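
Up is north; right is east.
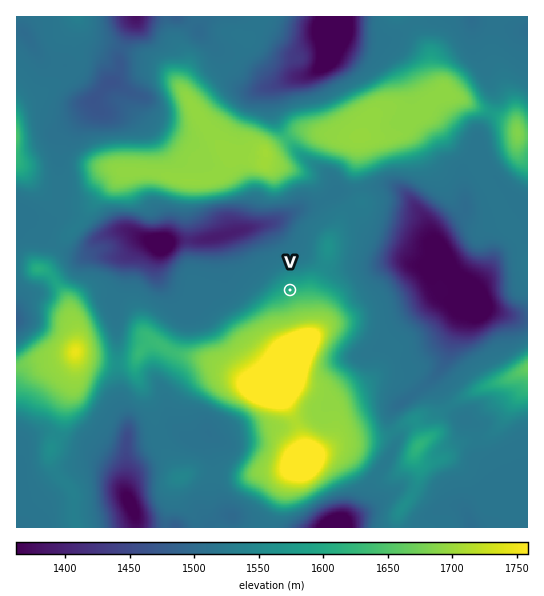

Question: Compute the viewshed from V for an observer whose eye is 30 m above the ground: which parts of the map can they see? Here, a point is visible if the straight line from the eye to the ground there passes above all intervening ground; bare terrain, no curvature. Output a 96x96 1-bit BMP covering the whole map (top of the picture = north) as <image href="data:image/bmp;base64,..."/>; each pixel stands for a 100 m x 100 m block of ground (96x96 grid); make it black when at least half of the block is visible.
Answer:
<image width="96" height="96" href="data:image/bmp;base64,Qk2+BAAAAAAAAD4AAAAoAAAAYAAAAGAAAAABAAEAAAAAAIAEAAATCwAAEwsAAAIAAAAAAAAA////AAAAAAAAAAAAAAAAAAAAAAAAAAAAAAAAAAAAAAAAAAAAAAAAAAAAAAAAAAAAAAAAAAAAAAAAAAAAAAAAAAAAAAAAAAAAAAAAAAAAAAAAAAAAAAAAAAAAAAAAAAAAAAAAAAAAAAAAAAAAAAAAAAAAAAAAAAAAAAAAAAAAAAAAAAAAAAAAAAAAAAAAAAAAAAAAAAAAAAAAAAAAAAAAAAAAAAAAAAAAAAAAAAAAAAAAAAAAAAAAAAAAAAAAAAAAAAAAAAAAAAAAAAAAAAAAAAAAAAAAAAAAAAAAAAAAAAAAAAAAAAAAAAAAAAAAAAAAAAAAAAAAAAAAAAAAAAAAAAAAAAAAAAAAAAAAAAAAAAAAAAAAAAAAAAAAAAAAGAAAAAAAAAAAAAAAHAAAAAAAAAAAAAAAHAAAAAAAAAAAAAAADAAAAAAAAAAAAAAADgAAAAgAAAAAAAAADgAAAAgAAAAAAAAADwAAAAAAAAAAAAAADwAAAAAAAAAAAAAAHwAAAAAAAAAAAAAAH4AAAAAAAAAAAAAAHwAP+AAAAAAAAAAAHwAf+AH4AAAAAAAAHwB/8AH+AAAAAAAAHwD/8AD/AAAAAAAADwH/+HB/gAAAAAAAHwH//PwfgAAAAAAAH4H////wAAAAAAAAP+H/////AAAAAAAAP///////gAAAAAAAP///////gAAAAAAAP///////gAAAAAcAf///////AAAAAA8A///D////AAAAAA8B//+D////AAAAAB8P//8B////AAAAAB8P//wB/////gAAAD8P/+AA/////8AAAf8P/+AA/////8AAD/8f/+AAAA//9+AAH/8//+AAAAP/8+AAP/////AAAAD/4+AAf//+f/ABwAA/4fAAf//8P///+AA/wfAA///8H////gAf4fAA///+H///////+fgB////j/////////gB////h/////////gD////g/////////wH////Af////////wP///+AH////////gf///+AD////////g////8AD////////h////8AA/wA//////////4AAEAAP/+f//////wAAAAAD/wf//////gAAAAAAAA//////7AAAAAAAAB//////6AAAAAAAAD//////6AAAAAAAAD////z/4AAAAAAAAH8Af/x/4AAAAAAAAHgAB/g/wAAAAAAAAEAAAPgfwAAAAAAAAAAAAHgfwAAAAAAAAAAAAGY/wAAAAAAAAAAAAAf/gAAAAAAAAAAAAAfggAAAAAAAAAAAAAOAAAAAAAAAAAAAAAAAAAAAAAAAAAAAAAAAAAAAAAAAAAAAAAAAAAAAAAAAAAAAAAAAAAAAAAAAAAAAAAAAAAAAAAAAAAAAAAAAAAAAAAAAAAAAAAAAAAAAAAAAAAAAAAAAAAAAAAAAAAAAAAAAAAAAAAAAAAAAAAAAAAAAAAAAAAAAAAAAAAAAAAAAAAAAAAAAAAAAAAAAAAAAAAAAAAAAAAAAAAAAAAAAAAAAAAAAAAAAAAAAAAAAAAAAAAAAAAAAA="/>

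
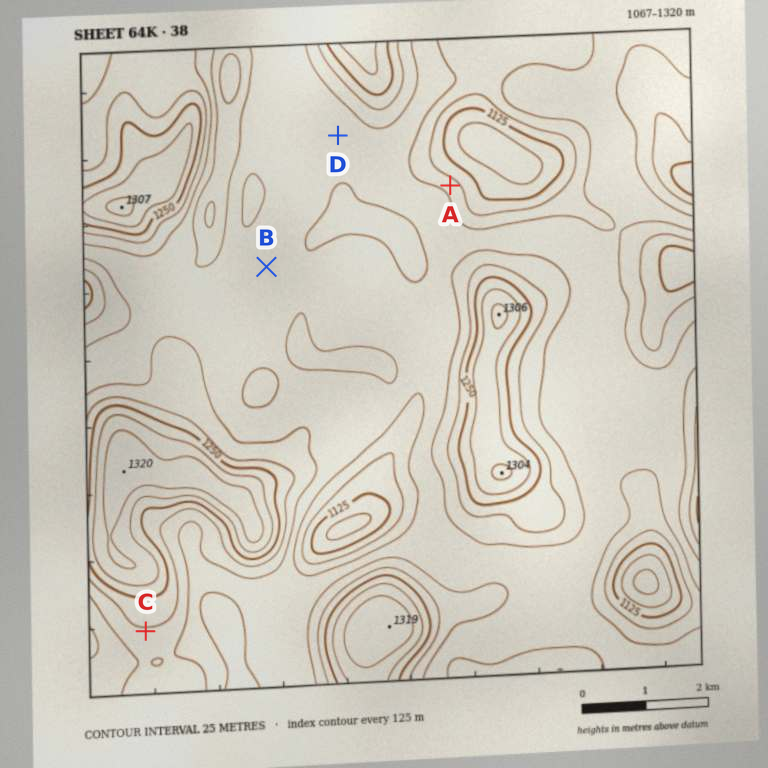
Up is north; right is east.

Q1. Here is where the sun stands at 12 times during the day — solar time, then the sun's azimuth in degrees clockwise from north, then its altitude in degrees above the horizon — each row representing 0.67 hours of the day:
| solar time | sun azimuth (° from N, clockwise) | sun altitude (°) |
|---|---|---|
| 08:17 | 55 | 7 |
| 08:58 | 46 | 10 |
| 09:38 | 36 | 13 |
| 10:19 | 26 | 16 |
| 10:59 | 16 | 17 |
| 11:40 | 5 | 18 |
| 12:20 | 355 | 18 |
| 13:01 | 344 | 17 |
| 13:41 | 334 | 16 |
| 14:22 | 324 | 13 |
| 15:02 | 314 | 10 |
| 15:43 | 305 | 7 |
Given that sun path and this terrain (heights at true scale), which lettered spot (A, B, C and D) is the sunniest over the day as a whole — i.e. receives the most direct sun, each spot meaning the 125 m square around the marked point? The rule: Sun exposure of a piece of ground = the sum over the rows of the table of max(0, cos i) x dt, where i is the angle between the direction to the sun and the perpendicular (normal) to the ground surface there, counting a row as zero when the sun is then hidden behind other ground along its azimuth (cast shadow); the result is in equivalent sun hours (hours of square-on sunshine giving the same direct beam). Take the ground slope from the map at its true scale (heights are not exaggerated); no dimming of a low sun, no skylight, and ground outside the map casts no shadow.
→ A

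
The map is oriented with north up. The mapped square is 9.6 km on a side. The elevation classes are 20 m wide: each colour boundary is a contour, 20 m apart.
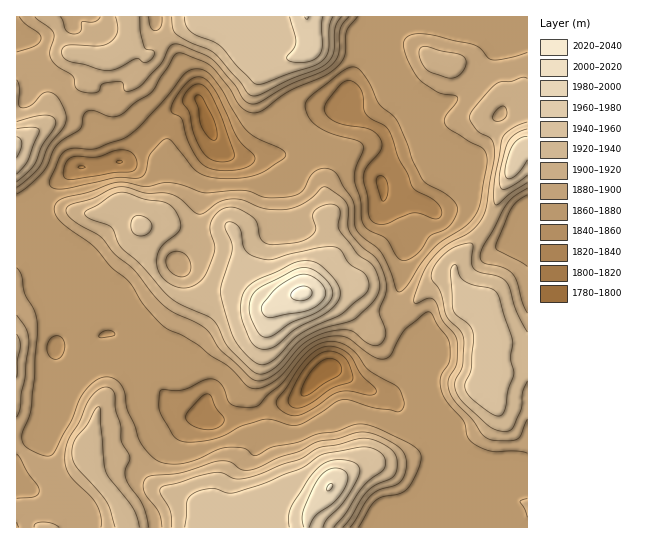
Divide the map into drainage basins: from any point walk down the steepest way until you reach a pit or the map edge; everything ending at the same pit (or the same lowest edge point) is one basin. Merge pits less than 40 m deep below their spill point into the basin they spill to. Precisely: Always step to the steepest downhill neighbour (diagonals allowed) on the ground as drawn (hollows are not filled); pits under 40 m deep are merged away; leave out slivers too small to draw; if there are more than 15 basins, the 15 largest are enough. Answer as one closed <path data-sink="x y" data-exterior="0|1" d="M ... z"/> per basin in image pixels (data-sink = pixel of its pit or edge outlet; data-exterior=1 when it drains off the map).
<path data-sink="327 369" data-exterior="0" d="M326 216l-45 3-23 5-20 8-11-3-21 10-12-3-31-13-20 2-3 2-3 16-55 72-20-4-25 0-21 15 1 202 511-1 0-181-18-2-21 1-1-11-5-15-9-11-6-2-14-30-9 0-10 4-29 33-20 12-15 4-30-29-23-7-13 0 24-40z"/><path data-sink="207 122" data-exterior="0" d="M217 19l-26 4-25 14-25 25-8 20-12 10-14 0-16-7-3-3 1-10-2 9-4 3-14 7-16 12-4 15-6 9-27 16 1 182 20-14 25 0 20 4 55-72 3-16 3-2 20-2 31 13 12 3 21-10 11 3 20-8 23-5 47-4-5-46-6-19-8-7-30-16-10-10-10-18-2-18 10-27-10-5-18-16z"/><path data-sink="382 185" data-exterior="0" d="M406 44l-12 1-12 6-28-7-43 0-6 9-20 6-18-6-10 28 0 14 12 22 14 12 30 16 4 5 4 11 3 29 4 17-1 18 2 12 0 16-25 40 14 0 23 7 29 29 16-4 11-5 14-11 9-14 15-15 10-4 10-1 0-9 2-5 32-39 11-29 8-15-1-2-12 3-32-7-16-7-4-4-2-18 7-13 11-9 19-4 14-19-39-34-19-1-13-14z"/><path data-sink="527 211" data-exterior="1" d="M527 147l-7 3-35 79-25 28-5 9 0 11 2 8 11 21 11 7 6 12 4 20 39 0z"/>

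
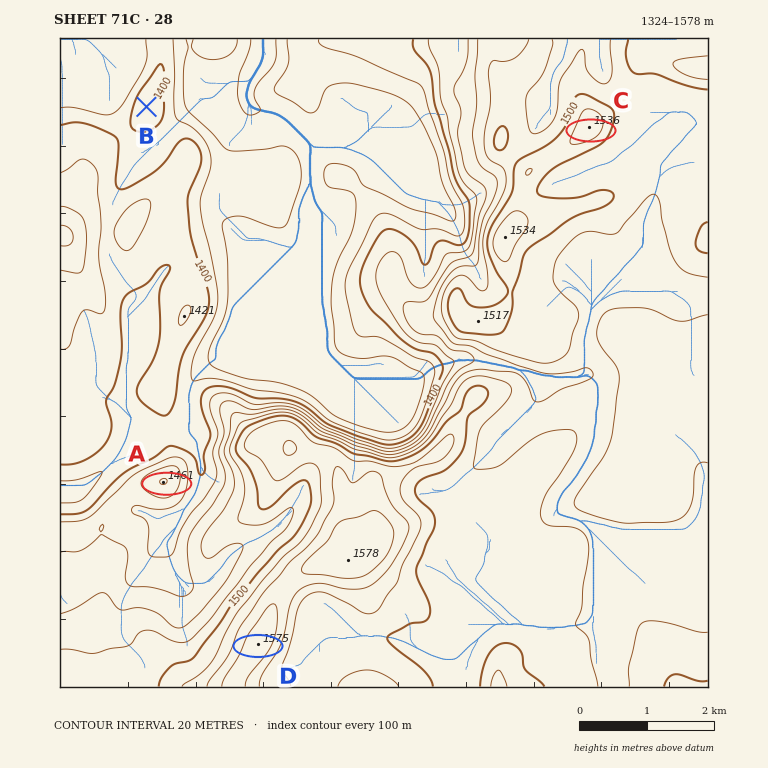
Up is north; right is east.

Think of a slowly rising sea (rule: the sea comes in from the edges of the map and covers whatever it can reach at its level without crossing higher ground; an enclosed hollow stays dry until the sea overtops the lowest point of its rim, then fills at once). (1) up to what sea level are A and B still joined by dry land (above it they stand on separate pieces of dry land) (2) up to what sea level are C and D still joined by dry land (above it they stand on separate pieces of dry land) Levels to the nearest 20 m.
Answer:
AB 1400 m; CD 1480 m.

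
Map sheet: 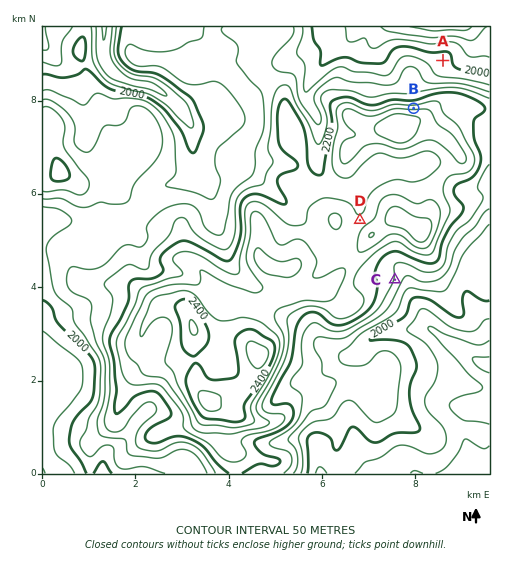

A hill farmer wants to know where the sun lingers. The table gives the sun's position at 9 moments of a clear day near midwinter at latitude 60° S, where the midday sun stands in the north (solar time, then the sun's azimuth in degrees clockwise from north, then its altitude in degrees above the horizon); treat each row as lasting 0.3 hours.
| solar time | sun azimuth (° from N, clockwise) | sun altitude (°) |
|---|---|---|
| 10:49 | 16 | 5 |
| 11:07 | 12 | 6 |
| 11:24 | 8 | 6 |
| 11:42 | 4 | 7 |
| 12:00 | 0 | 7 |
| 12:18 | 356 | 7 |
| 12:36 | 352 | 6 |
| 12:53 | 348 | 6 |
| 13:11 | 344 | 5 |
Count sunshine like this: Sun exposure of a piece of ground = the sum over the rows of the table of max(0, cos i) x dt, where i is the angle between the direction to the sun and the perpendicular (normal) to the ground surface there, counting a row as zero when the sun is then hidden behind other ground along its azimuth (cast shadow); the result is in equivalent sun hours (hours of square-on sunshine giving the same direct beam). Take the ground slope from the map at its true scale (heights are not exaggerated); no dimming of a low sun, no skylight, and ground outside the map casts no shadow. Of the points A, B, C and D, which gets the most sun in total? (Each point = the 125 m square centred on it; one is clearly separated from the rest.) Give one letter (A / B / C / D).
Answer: B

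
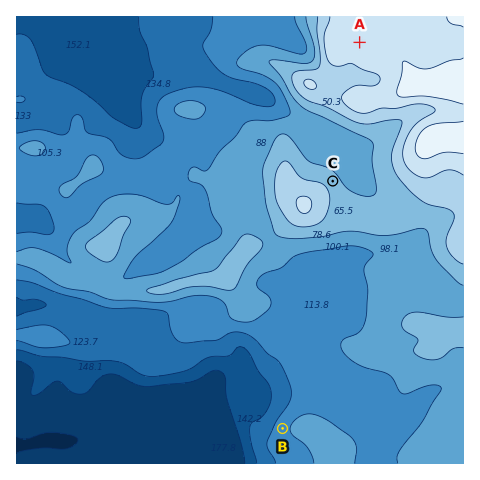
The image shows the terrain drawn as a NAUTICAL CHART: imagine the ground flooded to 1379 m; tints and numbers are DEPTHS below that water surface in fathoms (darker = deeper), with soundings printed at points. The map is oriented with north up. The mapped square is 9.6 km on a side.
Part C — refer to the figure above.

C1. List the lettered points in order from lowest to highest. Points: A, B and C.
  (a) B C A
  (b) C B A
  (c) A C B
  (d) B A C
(a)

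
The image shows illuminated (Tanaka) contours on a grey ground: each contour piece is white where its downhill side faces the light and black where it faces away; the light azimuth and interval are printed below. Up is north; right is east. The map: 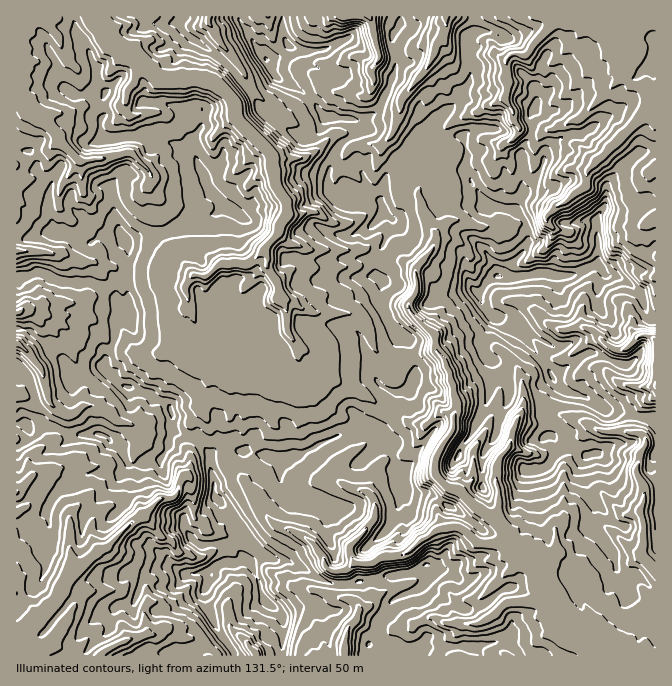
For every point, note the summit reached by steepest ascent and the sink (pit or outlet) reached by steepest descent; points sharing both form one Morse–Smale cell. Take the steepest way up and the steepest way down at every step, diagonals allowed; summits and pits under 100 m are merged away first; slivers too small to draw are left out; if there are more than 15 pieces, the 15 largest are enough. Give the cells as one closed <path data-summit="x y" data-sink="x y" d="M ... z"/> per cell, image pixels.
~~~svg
<path data-summit="497 275" data-sink="599 655" d="M428 129l-10 5-15 19 9 10 6 0 6 4-1 18-5 8 5 19 13 21-3 15-17 20 0 24-8 13 5 10 21 20 2 15-25 7 5 21-8 13-10 2-5 19 7 2 10 9 14 3 16-13 13 2 1 5-1 10-12 17-7 16 2 12 13 13-13 19 8 22-6 0-16 10-12 12-6 3-19 2-17 8-13-1-9 7 0 14 6 0 6-3 54-8 15-9 6 4-2 10-9 10-18 6-15 10-11 18-4 15-8 13 0 5 289 1 1-234-7-4-15-2-5-3-24-4-21-13-22-7-6-6-15-26-28-32-11-7-10-2-6-6-7-13 0-5 13-14 13-2 4-9 12-12 7-12-2-20-9-12-27-5-7-6-17-28 2-19-6-17-7 0-7 3-13 0z"/><path data-summit="497 275" data-sink="17 17" d="M180 16l-164 1 0 258 12 1 7-3 7 0 12 6 11 4 25 0 3-3 3-15-7-3 7-2 2-13-7-10-28-25-4-5 0-15 4-9 13-16 2-8 2 2 22-2 22-6 6 0 21 20-2 15 10 12 2 22 8 25 20 25 5 3-8 10 0 8 7 25 3 5 2 12 2 3 17 8 5 5 13 5 43-3 19-7 10 7 14 17 11 9 25 10 20 15 15 7 6-18 10-2 6-8 2-11-3-12-6-2-15 6-5-1-13-15-8-21-14-13-38-1-24-12-8 0-4-4 1-7-3-10 12-9 9-2 6-4 1-15-4-4-10-2-12-11 1-8 9-12 0-5-14-26-1-22-4-8-33-34-2-15-5-6 14-12-2-5-21-22-30-20-7-8-4-7z"/><path data-summit="497 275" data-sink="629 17" d="M655 16l-180 0-1 16-8 10 2 13 3 7-2 20-15 23-14 11-11 12 2 7 4 4 13 0 7-3 7 0 6 17-2 19 17 28 7 6 27 5 9 12 2 20-24 35 13 0 22-5 16 3 15 0 27-12 8 10 19 5 15 12 4 6 5 20 4 2 4-1z"/><path data-summit="212 575" data-sink="17 17" d="M130 153l-6 0-22 6-14 2-10-2-2 8-13 16-4 9 0 15 4 5 21 17 14 18-2 13-7 2 7 3 0 7-5 10 21 12 11 19-9 14 0 15-8 13-2 13 16 16 30 10 5 5 10 4 8 12-1 13-2-2-8 3-15 2-10 10-17 5 6 14 4 4 10 0 12-5 8 0 9-14 0-8 5-8 6 5 17 4 11 12 2 8 1-5 9-9 10-1 10 8 24 3 16 7 22-7 23-13 22-8 10-9 10 0 10 5 5 0 7-9 3-9-15-7-20-15-25-10-11-9-14-17-10-7-19 7-43 3-13-5-24-16-2-12-3-5-7-25 0-8 8-10-5-3-20-25-8-25-2-22-10-12 2-15z"/><path data-summit="212 575" data-sink="17 655" d="M174 429l-5 8 0 8-6 12-3 2-8 0-12 5-10 0-4-4-5-12-19-14-34 0-4-3-4 0-5 8-20 12-6 6 2 18 3 1 10-5 5 7 0 5-13 14 26 12 7 8 2 57-17 28 14 14 8-14 11-11 33 0 8-7 9 0 9 6 3 13 11 0 4 4 0 21 18 10 12 1 13 17 27 0-1-6-12-15-15-28-2-17 9-20 4-4 20-2 5-3 8 2 9-9-11-14-15-25-17-17-7-45-5-8-7-7-17-4z"/><path data-summit="212 575" data-sink="599 655" d="M447 413l-7 0-16 13-14-3-10-9-8-1-3 7-7 9-5 0-10-5-10 0-10 9-22 8-23 13-22 7-16-7-24-3-10-8-10 1-9 9-2 5 5 24 0 13 19 20 15 25 12 14 17 7 11 0 39 22 18 1 1-14 9-7 13 1 17-8 19-2 6-3 12-12 16-10 6-1-3-3-5-18 13-19-13-13-2-12 7-16 10-14 3-8-1-10z"/><path data-summit="497 275" data-sink="655 385" d="M597 264l-27 12-15 0-10-3-28 5-22-2-11 9-5 7 0 5 7 13 6 6 16 5 26 27 14 19 8 16 6 6 22 7 21 13 24 4 5 3 15 2 6 3 1-101-8-3-5-20-4-6-15-12-19-5z"/><path data-summit="497 275" data-sink="17 655" d="M44 424l-28 1 0 230 189 1-2-8-9-9-12-1-19-11 1-2 0-18-4-4-11 0-1-9-6-8-14-2-8 7-33 0-11 11-8 14-14-14 17-28-2-57-7-8-12-6-10-5-6 0 15-15 0-5-5-7-10 5-3-1-2-18 6-6 20-12 6-9z"/><path data-summit="384 213" data-sink="17 17" d="M345 134l-13 2-14 13-13 9-32 2 1 22 14 26 0 5-9 12-1 8 12 11 10 2 4 4-1 15-6 4-9 2-12 9 3 10-1 7 4 4 8 0 24 12 31 0 10 3 11 11 7 18 6 10 8 8 5 1 19-7-3-19-17-13-8-17-2-6 2-20-7-5-2-10 0-7 10-17 9-23-10-7 0-8-3-4-10 0-6 3-24-1-11-10-1-18 3-13 8-17 10-7z"/><path data-summit="497 275" data-sink="445 17" d="M474 16l-73 1 0 5-8 13 3 33-13 34 5 2 13-1-2 14-8 18 0 5 11 13 16-19 7-1 15-17 14-11 12-17 5-13 0-13-3-7-2-13 8-10z"/><path data-summit="384 213" data-sink="599 655" d="M404 154l-10 6-10 20-3 15 2 18 5 3 5 6-9 21-10 17 0 7 2 10 7 5-2 20 7 18 12 14 8 4 3 17 6 1 19-6-2-15-21-20-5-10 8-13 0-24 17-20 3-15-13-21-5-19 5-8 1-18-6-4-6 0z"/><path data-summit="267 58" data-sink="368 17" d="M368 16l-84 0-1 17 6 12-9 11-12 4 6 15 28 16 25 27 18 0 12 3 11-3 11-10 4-6-6-3-5-6-5 3-9 0-6-3-14 0-8-4-7-9 1-12 8-5 10 0 15-7 15 12 4-5 3-5 0-5-5-13-1-17z"/><path data-summit="212 575" data-sink="345 652" d="M262 554l-4 0-7 8 0 3 8 17 5 18 13 9 6 8 0 37-2 1 63 1 4-28 8-8 3-8-1-7-10-7 0-11-3-3-18-1-39-22-11 0z"/><path data-summit="267 58" data-sink="17 17" d="M278 78l-3 0-18 13-8-2-5-5-15 13 5 6 2 15 33 34 3 7 33-1 13-9 14-13 13-2 5 4 9-8 2-5-3-4-13-3-18 0-25-27z"/><path data-summit="212 575" data-sink="255 655" d="M249 561l-7 0-5 3-17 0-7 6-9 20 2 17 10 20 19 29 45 0 3-2 0-37-6-8-13-9-5-18z"/>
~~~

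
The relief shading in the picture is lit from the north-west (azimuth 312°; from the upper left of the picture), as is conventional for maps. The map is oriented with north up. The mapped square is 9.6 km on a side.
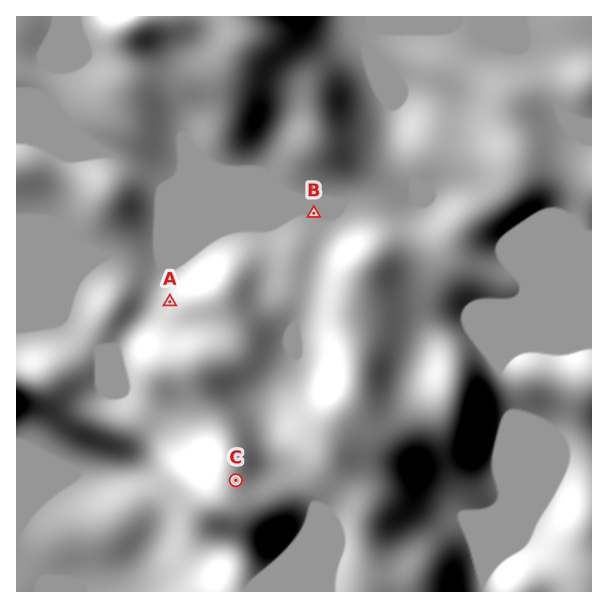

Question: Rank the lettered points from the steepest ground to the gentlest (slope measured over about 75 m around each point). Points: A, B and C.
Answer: C A B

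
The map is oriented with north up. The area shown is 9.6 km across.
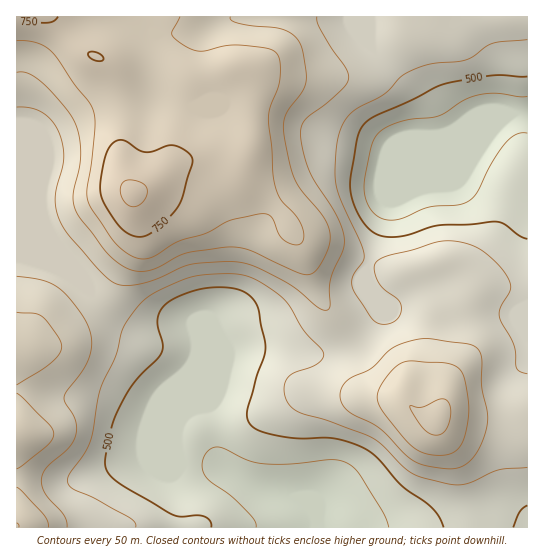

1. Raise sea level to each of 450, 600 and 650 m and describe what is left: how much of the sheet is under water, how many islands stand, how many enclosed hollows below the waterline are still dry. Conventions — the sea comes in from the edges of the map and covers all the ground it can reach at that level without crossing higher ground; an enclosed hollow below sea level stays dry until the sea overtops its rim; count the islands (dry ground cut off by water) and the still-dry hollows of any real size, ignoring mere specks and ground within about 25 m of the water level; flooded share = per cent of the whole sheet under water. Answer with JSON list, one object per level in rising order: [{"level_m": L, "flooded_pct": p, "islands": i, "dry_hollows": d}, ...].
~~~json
[{"level_m": 450, "flooded_pct": 9, "islands": 0, "dry_hollows": 0}, {"level_m": 600, "flooded_pct": 62, "islands": 1, "dry_hollows": 0}, {"level_m": 650, "flooded_pct": 74, "islands": 1, "dry_hollows": 0}]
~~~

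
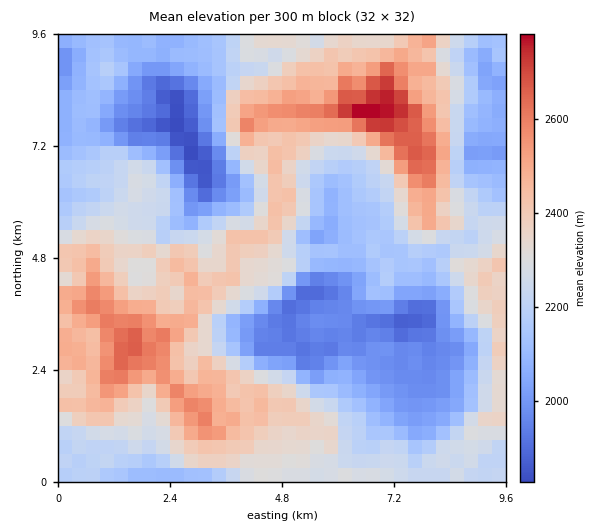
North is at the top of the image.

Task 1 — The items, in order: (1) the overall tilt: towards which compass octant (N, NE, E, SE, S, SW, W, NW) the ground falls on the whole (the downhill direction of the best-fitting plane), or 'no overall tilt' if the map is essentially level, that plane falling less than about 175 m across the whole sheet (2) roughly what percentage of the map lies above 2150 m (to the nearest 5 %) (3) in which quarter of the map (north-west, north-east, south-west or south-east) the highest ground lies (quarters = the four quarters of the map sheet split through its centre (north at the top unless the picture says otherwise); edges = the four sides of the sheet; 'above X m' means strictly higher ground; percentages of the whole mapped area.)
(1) There is no overall tilt: the best-fitting plane is nearly level.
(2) About 65 % of the map lies above 2150 m.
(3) The highest point lies in the north-east quarter of the map.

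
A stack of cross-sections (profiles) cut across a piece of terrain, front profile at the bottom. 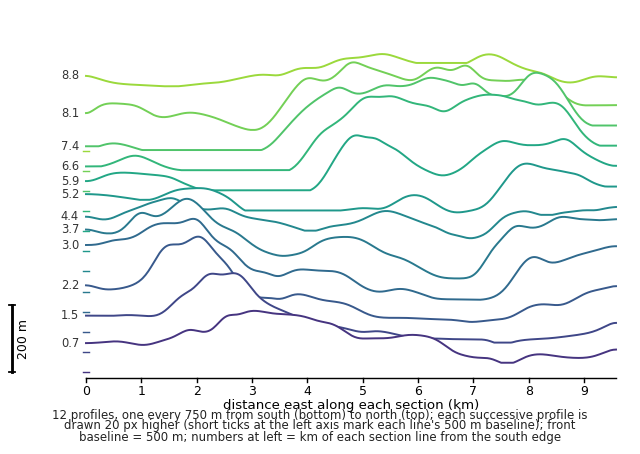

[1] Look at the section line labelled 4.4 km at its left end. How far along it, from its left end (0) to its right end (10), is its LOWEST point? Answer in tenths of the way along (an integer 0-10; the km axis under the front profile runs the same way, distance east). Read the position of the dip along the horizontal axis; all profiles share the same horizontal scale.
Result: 7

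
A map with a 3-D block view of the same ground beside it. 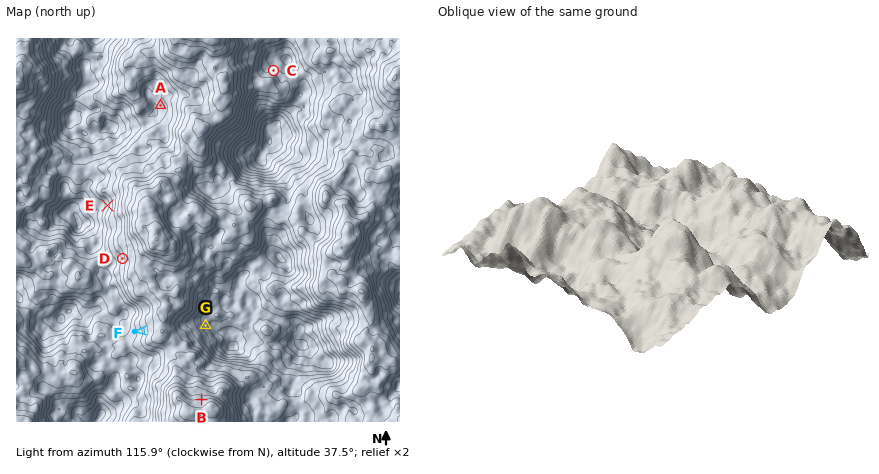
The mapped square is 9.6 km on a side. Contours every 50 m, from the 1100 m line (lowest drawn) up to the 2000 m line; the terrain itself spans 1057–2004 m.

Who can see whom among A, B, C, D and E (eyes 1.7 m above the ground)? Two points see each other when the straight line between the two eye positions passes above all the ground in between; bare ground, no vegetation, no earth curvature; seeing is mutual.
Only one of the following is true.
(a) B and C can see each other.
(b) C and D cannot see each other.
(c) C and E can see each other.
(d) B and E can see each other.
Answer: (c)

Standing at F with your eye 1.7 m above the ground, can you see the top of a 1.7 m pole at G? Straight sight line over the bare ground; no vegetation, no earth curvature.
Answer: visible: true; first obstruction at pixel None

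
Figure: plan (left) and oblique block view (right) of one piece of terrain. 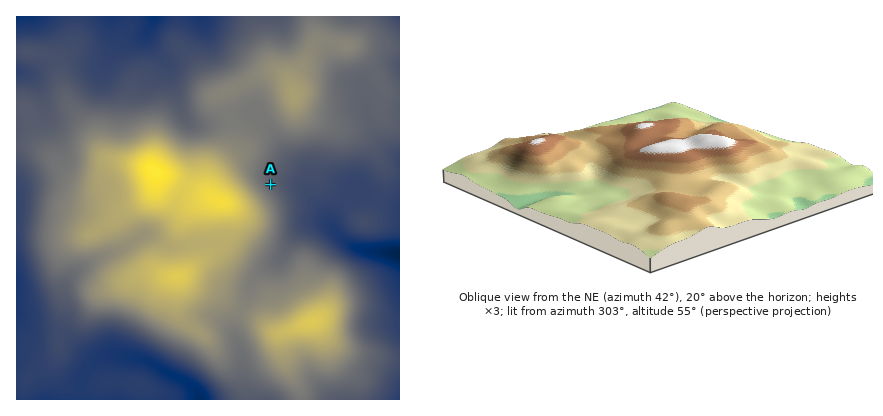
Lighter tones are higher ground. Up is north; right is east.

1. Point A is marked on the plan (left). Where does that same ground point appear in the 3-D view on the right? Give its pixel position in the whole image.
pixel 637 182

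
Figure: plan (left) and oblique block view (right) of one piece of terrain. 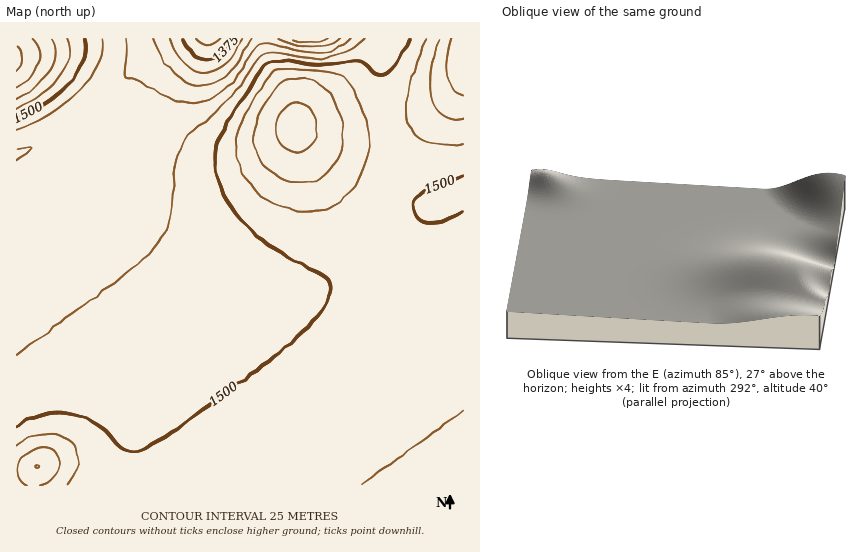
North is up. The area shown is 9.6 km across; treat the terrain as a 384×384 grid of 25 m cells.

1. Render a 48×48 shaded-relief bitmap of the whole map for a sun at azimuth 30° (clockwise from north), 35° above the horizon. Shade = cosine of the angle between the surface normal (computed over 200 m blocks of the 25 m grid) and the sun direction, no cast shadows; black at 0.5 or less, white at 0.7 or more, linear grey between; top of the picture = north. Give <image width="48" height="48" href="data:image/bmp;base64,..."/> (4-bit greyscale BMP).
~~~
<image width="48" height="48" href="data:image/bmp;base64,Qk32BAAAAAAAAHYAAAAoAAAAMAAAADAAAAABAAQAAAAAAIAEAAATCwAAEwsAABAAAAAAAAAAAAAAABEREQAiIiIAMzMzAERERABVVVUAZmZmAHd3dwCIiIgAmZmZAKqqqgC7u7sAzMzMAN3d3QDu7u4A////ADIkVWZmZmZmZmZmZmZmZmZmZmZmZmZmZjNFZmZmZmZmZmZmZmZmZmZmZmZmZmZmZlZ3d3dmZmZmZmZmZmZmZmZmZmZmZmZmZniZmId2ZmZmZmZmZmZmZmZmZmZmZmZmZoiaqYd2ZmZmZmZmZmZmZmZmZmZmZmZmZoiZmYh3ZmZmZmZmZmZmZmZmZmZmZmZmZniJmId2ZmZmZmZmZmZmZmZmZmZmZmZmZneIiHd2ZmZmZmZmZmZmZmZmZmZmZmZmZmd3d3dmZmZmZmZmZmZmZmZmZmZmZmZmZmZnd2ZmZmZmZmZmZmZmZmZmZmZmZmZmZmZmZmZmZmZmZmZmZmZmZmZmZmZmZmZmZmZmZmZmZmZmZmZmZmZmZmZmZmZmZmZmZmZmZmZmZmZmZmZmZmZmZmZmZmZmZmZmZmZmZmZmZmZmZmZmZmZmZmZmZmZmZmZmZmZmZmZmZmZmZmZmZmZmZmZmZmZmZmZmZmZmZmZmZmZmZmZmZmZmZmZmZmZmZmZmZmZmZmZmZmZmZmZmZmZmZmZmZmZmZmZmZmZmZmZmZmZmZmZmZmZmZmZmZmZmZmZmZmZmZmZmZmZmZmZmZmZmZmZmZmZmZmZmZmZmZmZmZmZmZmZmZmZlVVVWZmZmZmZmZmZmZmZmZmZmZmZmZlVVVVVVVmZmZmZmZmZmZmZmZmZmZmZmVVVVVVVVVVZmZmZmZmZmZmZmZmZmZmZVVVVVVVVVVVVmZmZmZmZmZmZmZmZmZmVVVVVVVVVVVVVWZmZmZmZmZmZmZmZmZlVVVVVVVVVVVVVWZmZmZmZmZmZmZmZmZVVVVVVEREVVVVVWZmZmZmZmZmZmZmZmVVVVVURERERFVVVVZmZmZmZmZmZmZmZlVVVVRERERERFVVVVZmZmZmZmZmZmZmZlVVVURERDNEREVVVWZmZmZmZmZmZmZmZVVVVUREMzMzREVVVWZmZmZmZmZmZmZmZVVVVEQzMzMzREVVVmZmZmZmZmZmZmZmVVVVVEQzMzMzREVVVmVVVVVmZmZmZmZmVVVVREMzMzMzREVVZlVVVVVWZmZmZmZmVVVVVEMzMjMzRFVWZlVVRERWZmZmZmZmVVVVVEQzMzM0RVVmZlVURERFVmZmZmZmVVVVVUQzMzNEVVZmZlVUREREVVZmZmZmZlVVVVRDMzRFVmZnZmVURDMzNFVmZmZmZmZmZlVERERVZmd3dmVUQzMyI0RVZmZmZmZmZmVUREVWZ3d3dmVUQzMxIjRFVmZmZmd3d2ZVVVVmd4iId2VUQzMxEiNEVWZmZneIiHdlVVZneIiId2VUQzMxIiNEVVZmZ3iJmIdmVWZ3iIiIh2ZUQzMyIzNERVZmZ3iZmYd2ZmeImZmIh2ZUQzM0RERFVVZmd4maqph2Zniau6mYh2ZURDM1VVVVVWZmd4mqqphmZorN3cuYh3ZVRDM3d3ZmZmZneJqrupdlaL3//tuph3ZVREM4iIiHd3d3eJqrqodVat///9uoh3ZVREQ5mZiIh3d3eJqrqYZVe+///sqYd3ZlVEQw=="/>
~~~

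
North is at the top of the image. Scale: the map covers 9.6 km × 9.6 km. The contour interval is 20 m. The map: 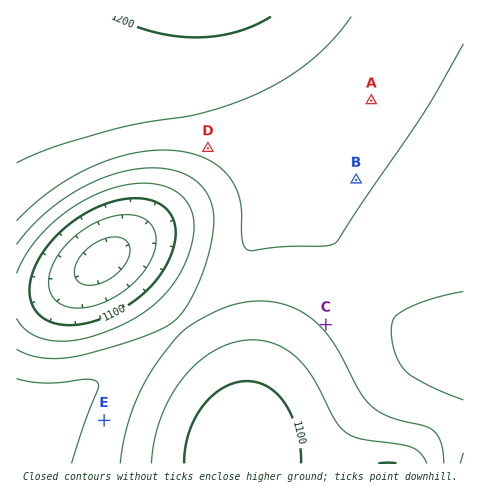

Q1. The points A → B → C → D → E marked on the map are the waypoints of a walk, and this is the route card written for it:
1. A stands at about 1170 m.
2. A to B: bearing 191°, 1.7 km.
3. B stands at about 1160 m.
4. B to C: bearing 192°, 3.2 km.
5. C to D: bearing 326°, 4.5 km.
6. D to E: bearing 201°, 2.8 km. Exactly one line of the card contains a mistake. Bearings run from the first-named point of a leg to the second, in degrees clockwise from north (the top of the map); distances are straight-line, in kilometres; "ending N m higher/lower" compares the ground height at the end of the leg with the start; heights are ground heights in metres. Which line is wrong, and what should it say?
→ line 6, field distance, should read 6.2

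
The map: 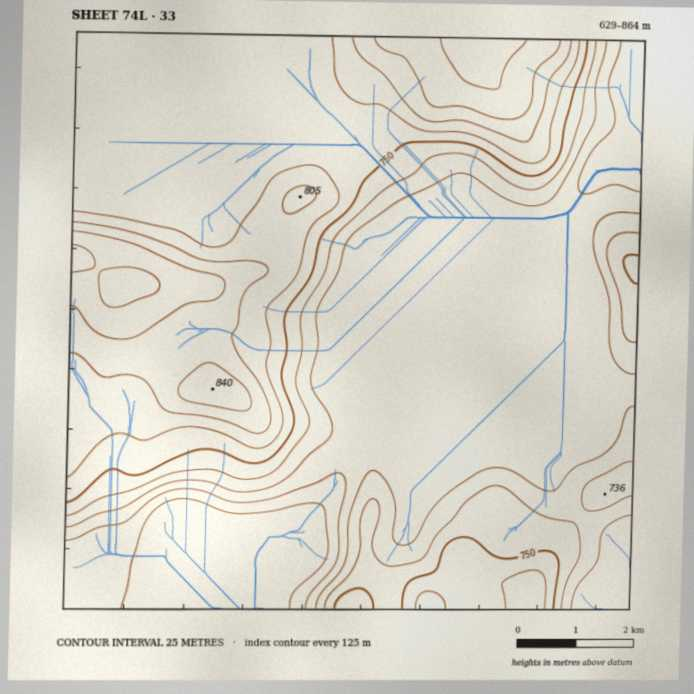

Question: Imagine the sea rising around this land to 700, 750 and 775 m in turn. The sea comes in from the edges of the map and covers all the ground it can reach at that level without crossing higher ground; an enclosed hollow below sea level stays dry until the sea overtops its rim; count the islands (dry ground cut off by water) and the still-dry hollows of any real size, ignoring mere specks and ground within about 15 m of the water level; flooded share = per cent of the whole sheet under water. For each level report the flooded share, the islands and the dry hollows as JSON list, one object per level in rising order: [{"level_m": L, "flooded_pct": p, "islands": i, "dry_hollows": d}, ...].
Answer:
[{"level_m": 700, "flooded_pct": 40, "islands": 0, "dry_hollows": 0}, {"level_m": 750, "flooded_pct": 56, "islands": 0, "dry_hollows": 0}, {"level_m": 775, "flooded_pct": 78, "islands": 0, "dry_hollows": 0}]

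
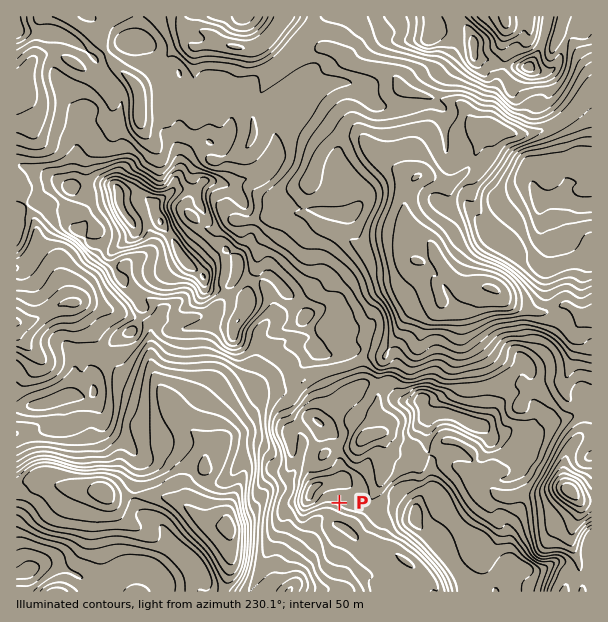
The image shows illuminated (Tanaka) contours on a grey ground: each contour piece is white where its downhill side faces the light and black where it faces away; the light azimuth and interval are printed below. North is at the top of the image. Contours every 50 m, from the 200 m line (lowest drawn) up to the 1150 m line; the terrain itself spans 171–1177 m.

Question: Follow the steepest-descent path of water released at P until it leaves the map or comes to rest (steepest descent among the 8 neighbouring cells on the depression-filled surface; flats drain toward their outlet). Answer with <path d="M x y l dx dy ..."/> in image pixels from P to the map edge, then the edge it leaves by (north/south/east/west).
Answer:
<path d="M339 503l-10 12-6 1-9 9-2 3 0 8-18 18 0 31-6 6"/>
exit: south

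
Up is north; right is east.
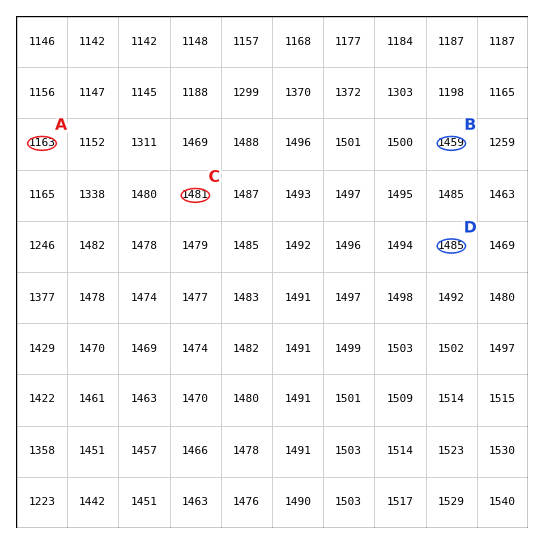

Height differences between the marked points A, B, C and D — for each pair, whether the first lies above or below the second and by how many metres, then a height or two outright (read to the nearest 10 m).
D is above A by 320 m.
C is above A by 320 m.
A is below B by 300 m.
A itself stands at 1160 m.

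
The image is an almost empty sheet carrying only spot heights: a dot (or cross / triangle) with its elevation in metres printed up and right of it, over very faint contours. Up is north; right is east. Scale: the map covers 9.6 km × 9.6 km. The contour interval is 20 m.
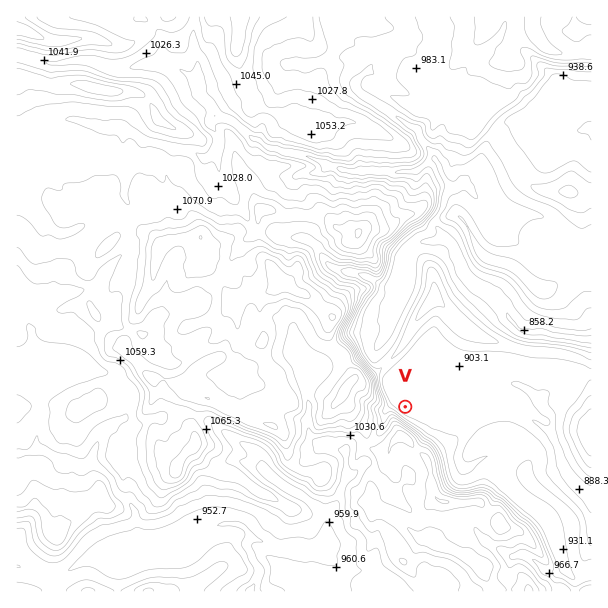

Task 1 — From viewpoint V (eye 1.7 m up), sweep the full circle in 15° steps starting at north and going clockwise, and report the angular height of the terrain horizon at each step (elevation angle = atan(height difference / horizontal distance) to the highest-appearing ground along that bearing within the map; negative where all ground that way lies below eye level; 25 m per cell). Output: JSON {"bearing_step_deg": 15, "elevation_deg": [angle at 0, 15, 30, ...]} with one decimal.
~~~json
{"bearing_step_deg": 15, "elevation_deg": [2.2, 1.9, 1.7, 1.5, 0.8, 0.3, 0.9, 1.0, 1.1, 2.8, 8.8, 14.8, 19.5, 21.6, 21.5, 19.4, 15.5, 11.9, 13.2, 14.0, 14.4, 7.0, 5.3, 4.1]}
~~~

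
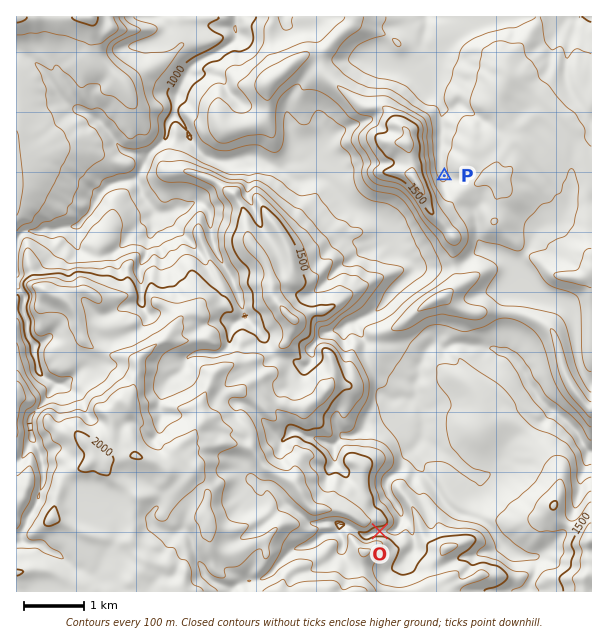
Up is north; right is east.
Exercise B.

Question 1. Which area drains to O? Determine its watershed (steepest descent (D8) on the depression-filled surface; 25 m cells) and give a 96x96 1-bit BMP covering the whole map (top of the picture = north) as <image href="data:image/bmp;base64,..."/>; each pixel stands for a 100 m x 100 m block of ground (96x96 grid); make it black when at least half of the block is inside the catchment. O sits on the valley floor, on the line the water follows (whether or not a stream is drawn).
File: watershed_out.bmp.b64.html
<image width="96" height="96" href="data:image/bmp;base64,Qk2+BAAAAAAAAD4AAAAoAAAAYAAAAGAAAAABAAEAAAAAAIAEAAATCwAAEwsAAAIAAAAAAAAA////AAAAAAAAAA//////wAAAAAAAAA//////wAAAAAAAAA//////wAAAAAAAAAf/////wAAAAAAAAAf/////wAAAAAAAAAf/////wAAAAAAAAA//////wAAAAAAAAB//////8AAAAAAAAB//////+AAAAAAAAB//////+AAAAAAAAB//////+AAAAAAAAB//////+AAAAAAAAB//////gAAAAAAAAB/////8AAAAAAAAAA////+AAAAAAAAAAA////8AAAAAAAAAAB////8AAAAAAAAAAD////4AAAAAAAAAAP////wAAAAAAAAAAf////AAAAAAAAAAAf///8AAAAAAAAAAAf5//4AAAAAAAAAAADgv/wAAAAAAAAAAAAAH/wAAAAAAAAAAAAAA/AAAAAAAAAAAAAAAAAAAAAAAAAAAAAAAAAAAAAAAAAAAAAAAAAAAAAAAAAAAAAAAAAAAAAAAAAAAAAAAAAAAAAAAAAAAAAAAAAAAAAAAAAAAAAAAAAAAAAAAAAAAAAAAAAAAAAAAAAAAAAAAAAAAAAAAAAAAAAAAAAAAAAAAAAAAAAAAAAAAAAAAAAAAAAAAAAAAAAAAAAAAAAAAAAAAAAAAAAAAAAAAAAAAAAAAAAAAAAAAAAAAAAAAAAAAAAAAAAAAAAAAAAAAAAAAAAAAAAAAAAAAAAAAAAAAAAAAAAAAAAAAAAAAAAAAAAAAAAAAAAAAAAAAAAAAAAAAAAAAAAAAAAAAAAAAAAAAAAAAAAAAAAAAAAAAAAAAAAAAAAAAAAAAAAAAAAAAAAAAAAAAAAAAAAAAAAAAAAAAAAAAAAAAAAAAAAAAAAAAAAAAAAAAAAAAAAAAAAAAAAAAAAAAAAAAAAAAAAAAAAAAAAAAAAAAAAAAAAAAAAAAAAAAAAAAAAAAAAAAAAAAAAAAAAAAAAAAAAAAAAAAAAAAAAAAAAAAAAAAAAAAAAAAAAAAAAAAAAAAAAAAAAAAAAAAAAAAAAAAAAAAAAAAAAAAAAAAAAAAAAAAAAAAAAAAAAAAAAAAAAAAAAAAAAAAAAAAAAAAAAAAAAAAAAAAAAAAAAAAAAAAAAAAAAAAAAAAAAAAAAAAAAAAAAAAAAAAAAAAAAAAAAAAAAAAAAAAAAAAAAAAAAAAAAAAAAAAAAAAAAAAAAAAAAAAAAAAAAAAAAAAAAAAAAAAAAAAAAAAAAAAAAAAAAAAAAAAAAAAAAAAAAAAAAAAAAAAAAAAAAAAAAAAAAAAAAAAAAAAAAAAAAAAAAAAAAAAAAAAAAAAAAAAAAAAAAAAAAAAAAAAAAAAAAAAAAAAAAAAAAAAAAAAAAAAAAAAAAAAAAAAAAAAAAAAAAAAAAAAAAAAAAAAAAAAAAAAAAAAAAAAAAAAAAAAAAAAAAAAAAAAAAAAAAAAAAAAAAAAAAAAAAAAAAAAAAAAAAAAAAAAAAAAAAAAAAAAAAAAAAAAAAAAAAAAAAAAAAAAAAAAAAAAAAAAAAAAAAAAAAAAAAAAAAAAAAAAAAAAAAAAAAAAAAAAAAAAAAAAAAAAAAA="/>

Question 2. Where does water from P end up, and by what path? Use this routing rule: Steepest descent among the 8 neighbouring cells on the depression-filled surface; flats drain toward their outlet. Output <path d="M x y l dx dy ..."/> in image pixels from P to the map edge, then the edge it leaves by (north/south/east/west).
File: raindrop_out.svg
<path d="M444 176l-3-5 0-4-1-2 0-16 1-2 0-34 2-2 0-4-11-11 0-4-1-2 0-10 1-2 0-18-3-4 0-3-6-8 0-9 2-1 0-5 1-1 0-12"/>
exit: north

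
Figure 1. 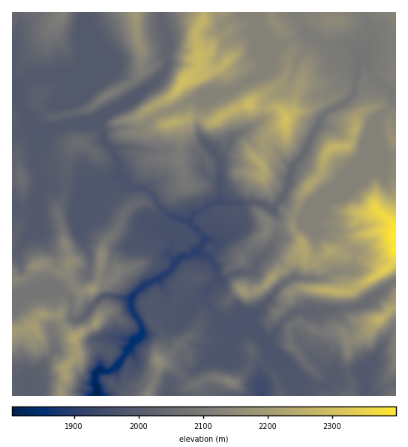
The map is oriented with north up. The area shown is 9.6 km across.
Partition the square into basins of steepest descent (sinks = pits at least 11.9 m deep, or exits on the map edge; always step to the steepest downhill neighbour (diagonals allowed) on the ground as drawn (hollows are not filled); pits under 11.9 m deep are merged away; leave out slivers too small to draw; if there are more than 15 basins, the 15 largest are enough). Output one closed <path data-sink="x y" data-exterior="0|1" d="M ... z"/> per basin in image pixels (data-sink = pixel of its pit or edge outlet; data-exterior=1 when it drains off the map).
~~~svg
<path data-sink="96 396" data-exterior="1" d="M396 12l-384 0 0 318 12 0 10-4 4-10 4-2 17 2 5 10 10 10 3 10-1 10-12 12 2 8-5 12 1 8 86 0 8-18 4-16 16 8 14 15 6 0 12-7 10 0 16 5 14-15 6-14 19 20 7 22 71-2 1-12-5-12 1-30 22-10 8-10 14-11 4-1z"/><path data-sink="28 396" data-exterior="1" d="M44 314l-6 2-4 10-10 4-12 2 0 64 49 0 0-8 5-12-2-8 12-12 1-10-3-10-10-10-5-10z"/><path data-sink="366 390" data-exterior="0" d="M396 309l-4 0-14 11-8 10-22 10-1 30 5 12-2 14 46 0z"/><path data-sink="262 396" data-exterior="1" d="M254 354l-6 14-12 14-4 1-14-5-10 0-12 6 5 12 79 0-1-8-6-14z"/><path data-sink="170 396" data-exterior="1" d="M160 362l-12 34 53 0-5-11-6 0-10-12z"/>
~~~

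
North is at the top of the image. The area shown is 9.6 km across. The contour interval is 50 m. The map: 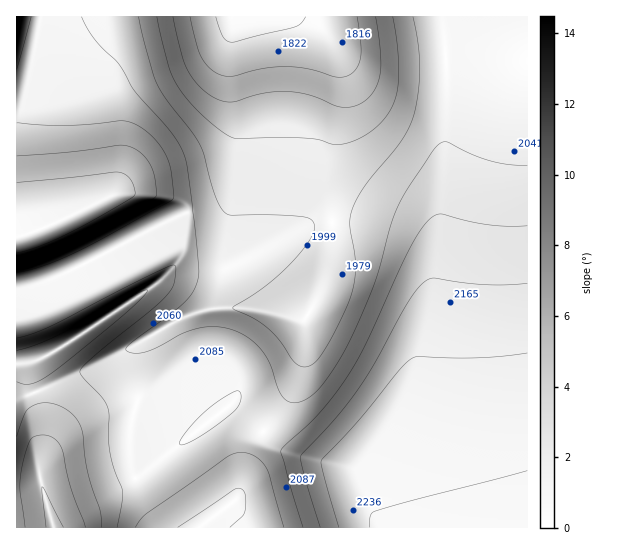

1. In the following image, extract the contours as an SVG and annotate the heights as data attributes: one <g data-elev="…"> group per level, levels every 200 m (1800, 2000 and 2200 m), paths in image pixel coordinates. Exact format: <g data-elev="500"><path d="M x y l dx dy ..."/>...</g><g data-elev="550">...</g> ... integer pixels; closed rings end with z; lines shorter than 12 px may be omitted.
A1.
<g data-elev="1800"><path d="M306 17l-5 6-7 4-61 15-6-1-4-4-7-20"/></g><g data-elev="2000"><path d="M178 527l55-37 8-1 3 2 1 4 0 17-3 5-12 10"/><path d="M413 17l5 26 2 24-2 24-4 24-5 12-7 13-35 43-13 22-4 17 6 43-1 14-3 15-13 29-16 29-9 11-9 4-6-1-5-4-14-21-13-14-14-9-18-8-2-3 32-20 26-24 20-25 3-8 0-7-4-4-8-2-31-2-40 0-8-4-9-18-10-38-4-10-9-14-26-33-9-16-11-36-6-29"/></g><g data-elev="2200"><path d="M85 527l-15-41-9-39-7-9-11-3-9 2-4 3-8 27-2 23 5 37"/><path d="M527 353l-50 5-59-2-5 2-7 5-48 58-37 40 4 18 14 48"/><path d="M17 253l24-7 32-15 56-32 6-4 0-2-2-8-4-7-5-4-6-2-101 11"/></g>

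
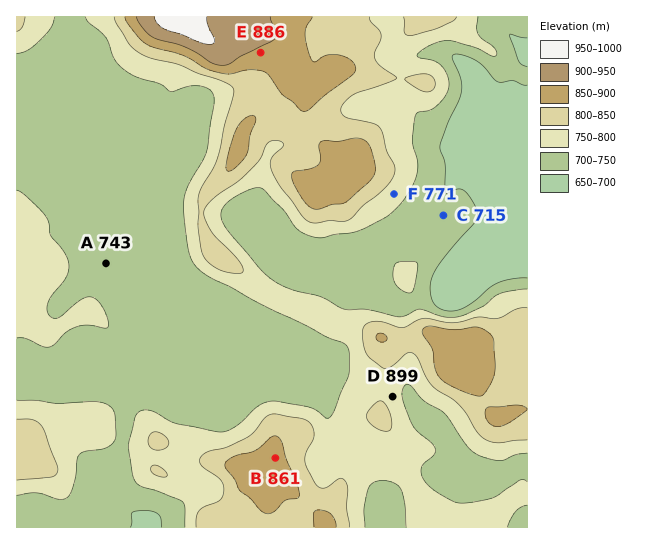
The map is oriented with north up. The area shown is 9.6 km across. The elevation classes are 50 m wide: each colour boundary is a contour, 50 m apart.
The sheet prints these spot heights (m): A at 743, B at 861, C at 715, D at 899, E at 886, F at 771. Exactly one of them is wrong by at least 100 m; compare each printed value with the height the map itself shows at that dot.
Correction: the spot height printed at D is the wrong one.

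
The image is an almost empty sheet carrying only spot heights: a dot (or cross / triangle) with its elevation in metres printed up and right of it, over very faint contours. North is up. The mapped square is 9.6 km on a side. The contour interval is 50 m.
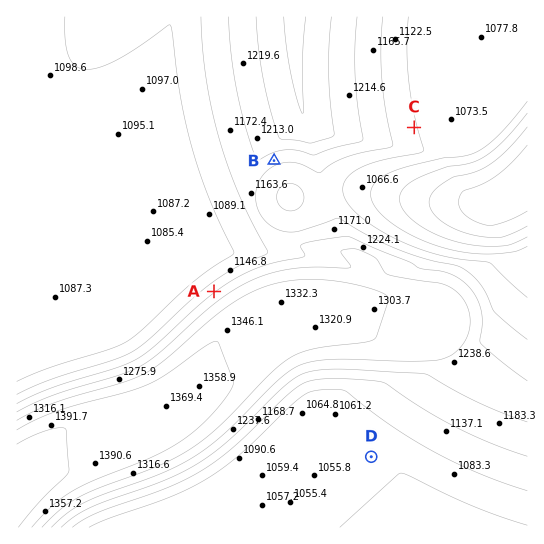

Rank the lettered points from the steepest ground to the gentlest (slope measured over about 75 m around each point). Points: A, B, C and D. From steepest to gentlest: A B C D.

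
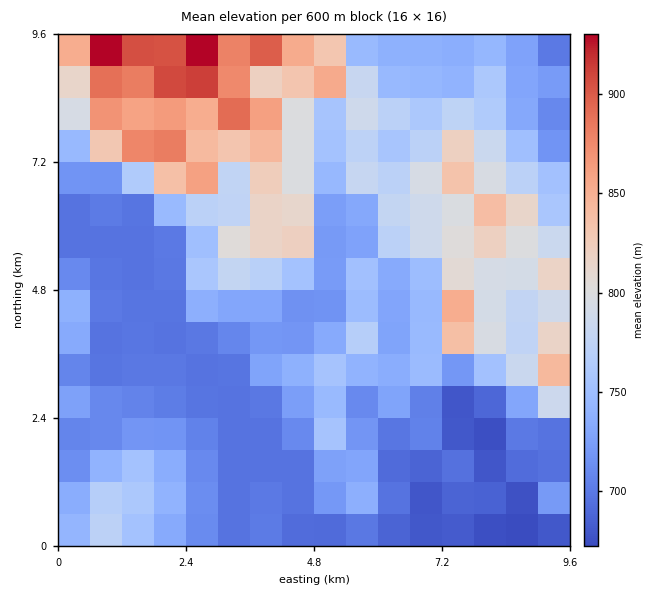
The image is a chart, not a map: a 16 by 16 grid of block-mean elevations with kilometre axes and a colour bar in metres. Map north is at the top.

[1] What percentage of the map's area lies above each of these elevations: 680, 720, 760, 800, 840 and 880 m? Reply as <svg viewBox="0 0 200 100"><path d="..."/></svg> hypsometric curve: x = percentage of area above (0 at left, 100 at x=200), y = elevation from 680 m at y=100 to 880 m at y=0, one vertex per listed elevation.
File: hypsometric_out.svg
<svg viewBox="0 0 200 100"><path d="M193 100l-69-20-48-20-34-20-19-20-12-20"/></svg>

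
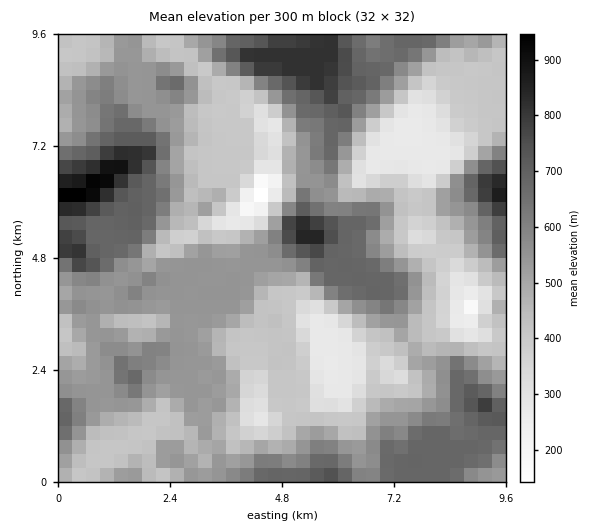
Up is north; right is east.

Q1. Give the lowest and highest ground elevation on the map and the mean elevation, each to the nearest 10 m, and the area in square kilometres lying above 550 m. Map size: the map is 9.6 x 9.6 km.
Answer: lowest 140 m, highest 950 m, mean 520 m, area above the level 30.8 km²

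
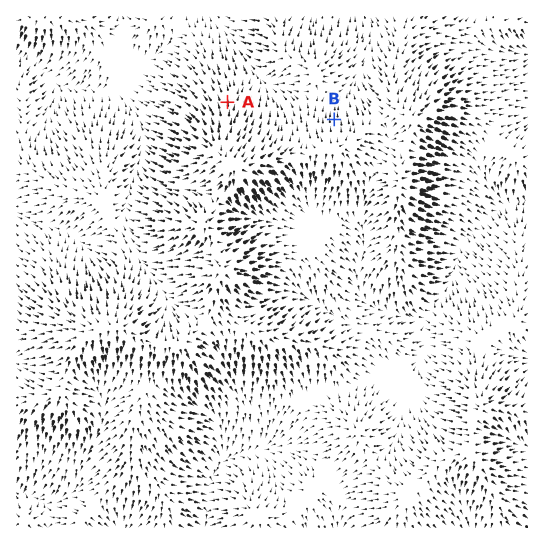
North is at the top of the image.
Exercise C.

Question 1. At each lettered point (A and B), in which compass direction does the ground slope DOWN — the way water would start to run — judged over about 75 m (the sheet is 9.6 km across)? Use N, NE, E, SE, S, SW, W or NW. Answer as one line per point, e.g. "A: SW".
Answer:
A: N
B: N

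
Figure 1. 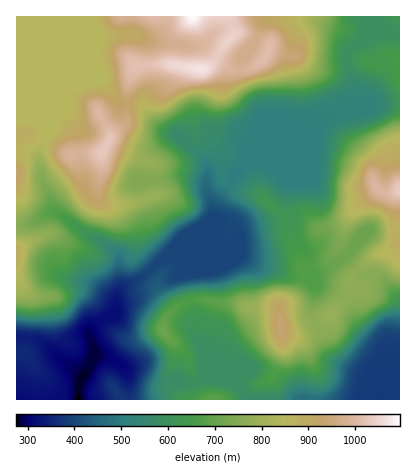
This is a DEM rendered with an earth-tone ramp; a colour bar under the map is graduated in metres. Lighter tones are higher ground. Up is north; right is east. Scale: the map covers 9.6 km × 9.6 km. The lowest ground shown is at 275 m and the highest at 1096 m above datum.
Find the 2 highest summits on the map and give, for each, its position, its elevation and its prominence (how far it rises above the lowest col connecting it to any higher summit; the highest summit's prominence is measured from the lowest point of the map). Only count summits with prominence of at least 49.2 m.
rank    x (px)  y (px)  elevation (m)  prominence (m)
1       102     152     1030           101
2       280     326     938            173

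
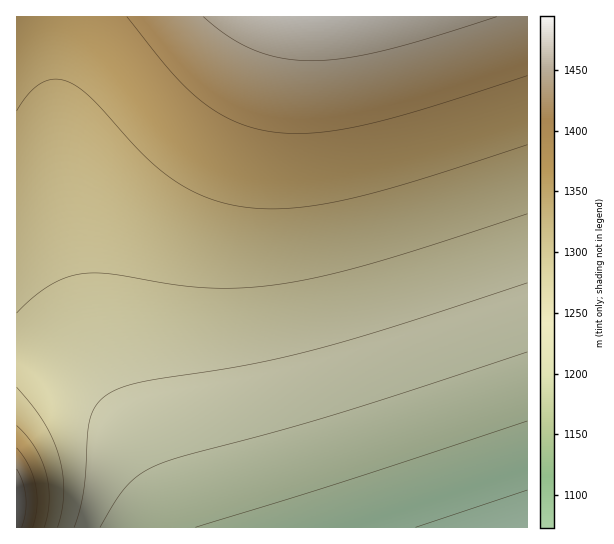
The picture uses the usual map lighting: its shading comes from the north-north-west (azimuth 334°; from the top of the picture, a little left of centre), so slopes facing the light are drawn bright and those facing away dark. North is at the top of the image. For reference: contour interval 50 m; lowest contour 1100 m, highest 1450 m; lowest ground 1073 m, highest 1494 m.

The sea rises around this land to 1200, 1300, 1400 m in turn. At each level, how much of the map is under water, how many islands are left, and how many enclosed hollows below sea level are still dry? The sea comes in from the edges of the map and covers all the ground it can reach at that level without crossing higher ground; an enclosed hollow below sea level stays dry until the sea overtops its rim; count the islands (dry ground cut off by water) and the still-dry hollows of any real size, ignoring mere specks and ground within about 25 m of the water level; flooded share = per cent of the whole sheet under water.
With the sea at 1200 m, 18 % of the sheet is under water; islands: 0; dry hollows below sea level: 0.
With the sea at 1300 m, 49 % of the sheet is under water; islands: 0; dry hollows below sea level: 0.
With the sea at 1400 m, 86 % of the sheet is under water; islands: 0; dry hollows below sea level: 0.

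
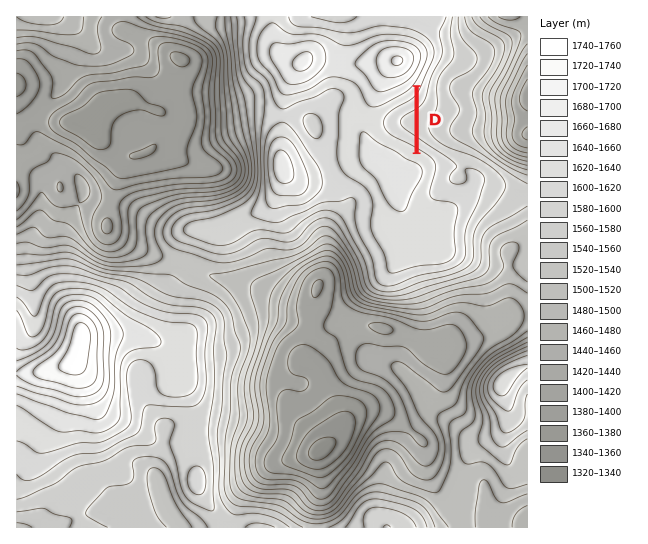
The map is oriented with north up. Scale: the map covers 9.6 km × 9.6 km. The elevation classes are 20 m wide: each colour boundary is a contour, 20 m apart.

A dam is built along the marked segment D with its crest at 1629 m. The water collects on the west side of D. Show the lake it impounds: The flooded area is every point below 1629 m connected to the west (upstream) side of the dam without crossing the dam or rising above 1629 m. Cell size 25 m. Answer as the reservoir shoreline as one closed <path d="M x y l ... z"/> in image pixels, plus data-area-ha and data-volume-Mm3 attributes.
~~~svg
<path d="M414 91l-7 6-12 6-12 8-6 6-1 4 0 4 4 8 5 4 29 15 0-61z" data-area-ha="52" data-volume-Mm3="8.37"/>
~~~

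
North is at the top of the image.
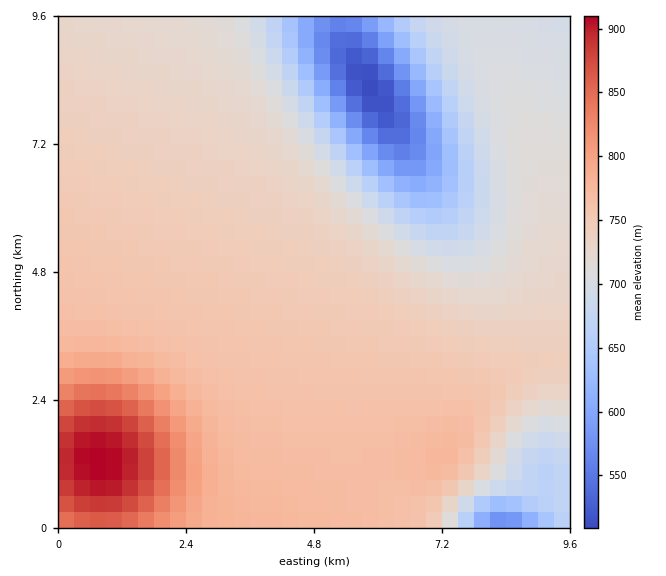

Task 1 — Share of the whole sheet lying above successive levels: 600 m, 95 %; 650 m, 91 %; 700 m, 81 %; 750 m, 38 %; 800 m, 7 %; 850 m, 5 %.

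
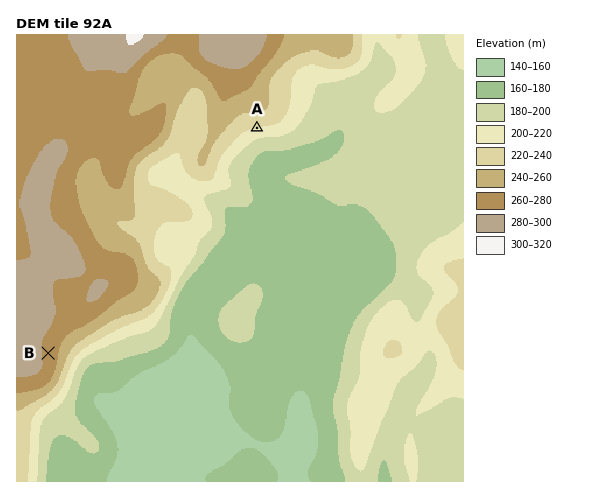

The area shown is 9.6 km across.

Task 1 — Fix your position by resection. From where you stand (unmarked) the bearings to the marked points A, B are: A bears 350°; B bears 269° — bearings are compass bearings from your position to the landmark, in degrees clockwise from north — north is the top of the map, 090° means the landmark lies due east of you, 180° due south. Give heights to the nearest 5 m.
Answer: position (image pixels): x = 296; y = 349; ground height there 160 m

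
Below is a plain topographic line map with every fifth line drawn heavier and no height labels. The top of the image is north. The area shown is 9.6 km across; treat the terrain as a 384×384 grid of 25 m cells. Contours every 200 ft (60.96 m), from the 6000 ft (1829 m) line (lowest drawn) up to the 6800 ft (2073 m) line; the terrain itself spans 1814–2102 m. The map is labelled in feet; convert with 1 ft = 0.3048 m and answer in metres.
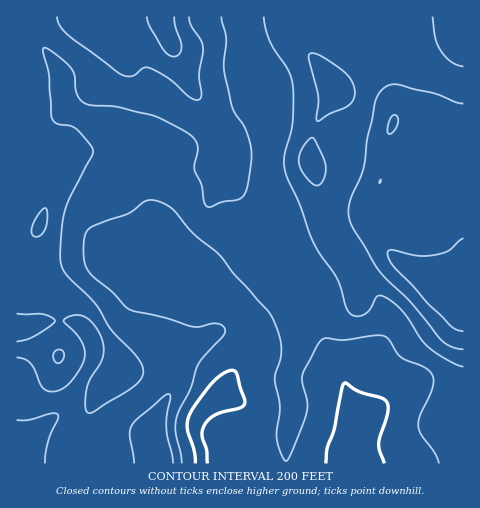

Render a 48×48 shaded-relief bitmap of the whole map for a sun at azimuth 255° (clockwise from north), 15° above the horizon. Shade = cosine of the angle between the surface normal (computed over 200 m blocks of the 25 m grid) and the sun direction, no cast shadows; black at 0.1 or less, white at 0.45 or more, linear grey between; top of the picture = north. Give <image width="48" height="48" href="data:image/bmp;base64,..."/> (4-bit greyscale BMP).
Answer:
<image width="48" height="48" href="data:image/bmp;base64,Qk32BAAAAAAAAHYAAAAoAAAAMAAAADAAAAABAAQAAAAAAIAEAAATCwAAEwsAABAAAAAAAAAAAAAAABEREQAiIiIAMzMzAERERABVVVUAZmZmAHd3dwCIiIgAmZmZAKqqqgC7u7sAzMzMAN3d3QDu7u4A////AHeLtjRnm8uUAAWIiIiZhTNFZniImaqYd3eLtzRnm8uDAAWIiIiZhUNFZniJmaqXd3d6qFVoq7pxABeYiIiZhkNFZniJmqmHd3d4qXZom7pgADeYh3iZhkREVneJqqmIeHd3mpdmialxADeId3ial1Q0RneJqqmIiHd3irllaImEACZ3d3iql1QzRneJqqmYiIiHibqGZniHIARnd4m7l1QzRneImqmZmImYd5uXZVeIUQJXd5q6l1QzVniImZmZmZm6dXqpdUVnYxFGeKqqhlQ0V4iIiJmqqZrLdEiqhTNXZCI1aJqphlQ0Z4iYiJmrqprLczWblSJXZDNFZ5qph2REZ4mZmZq7uoq7cxR6lBNnZERVVompiGVFZ3iaqavMy4ipYxR5cyV3VEVlVniamHVWd3iaqrzdy3eIYyWIUkd2RFZmZWeamHZniHeJq83uyneIZVeGM1dlRWZ2ZmeZmHZ4mYd4m97tund4dnh0I1ZVVmd2ZmiZmGZ5qoZXrO/sqXeIh3dCJFZmZnd2Z3iZh2Z6y4VXvv/amIiZhlQhJFZ3d3d3d4iId2Z6zIVZ3/64domYYyESRXd3d3d3eIiHdmeL23V77+yWZpmGMREkZ3d3d3d3iIh2Z3esyWeu7bl2VZhkIRJGd3d3d3d4iHd3d3m9t3rv2odmVodTISNXd3d3d3d4h3d3d4rcloz9qGZmZndTISRnd3d3d3eJh3d3d5zbdq7rdlZnd3dTETRnd3d3d3mYdnd3eL3ZaM7IVWZ4iIhiATVmd3d3d5qXZnd3ec7IetyVVneIiJhiADZmZ3d3ebuWVmd3it2ni9plZ3eIh5lzADZ3dmZ3mruGVmZni9yXi8lWd3d4d4iFEDZ3d2Z4q7qGZ2RXrNyXi8lVd3d3d3iGMSV3d2aJmqmHd0NHvduGesplZ3d3iHeHQiRnd2eJmZmIhjJIztp2abuFV3d4iHeIUyRWZ3eJmYiZhjJJ3sllaKylVneIiHeHYzRWZneImYiZhTJJ3shUZ6y2VniHd3d2VEVVVWeImZmZdTNJ3rdUZ5y3V3d3d3dlVFVlVWeIiZmYZUNIzbdFZ5y3Znd3d2VEVVVVVXiIiZmYZVRHvbdVd4zIZneIh2VFZmVVZ4iIiZmXVVRGrchmd4vKZWeIh2VVZmZmeIiIiZmFRVRGrcl2Z3rLdFiYZmZmZ3d3iIiImalkRVRXrMqHZnnLdFeGRHZmZ3eIiIiImqhTNVRXrMqYdmiqdVZUM2ZmZ4iIiId4q5YyNEVnrMuodVeZZVVERWZWZ4iZmYZ5unUyM0Z3rMuoZVZ4ZVVWZ2VWZ4mqqXaKqWQyI1d4vMuXVVZ3Zmd3eFRGeJq7qGebp0MiJGd6zcp2VVZ3d3d4mURWibu6l2irlTIhFGebzKhlVmd3d3eJmVVoq8y5dnm7hBIiE2isyoZVZ3d3d3iZmFZ6vMqXZnm6YhIiE2nMuHZmd3d3d3iZh2abzKh2Z4qoQAIyJHrMl2d3d3d3d3iZh2es25dmd5qoMAIzJHrLl3d3d3d3d3iYdw=="/>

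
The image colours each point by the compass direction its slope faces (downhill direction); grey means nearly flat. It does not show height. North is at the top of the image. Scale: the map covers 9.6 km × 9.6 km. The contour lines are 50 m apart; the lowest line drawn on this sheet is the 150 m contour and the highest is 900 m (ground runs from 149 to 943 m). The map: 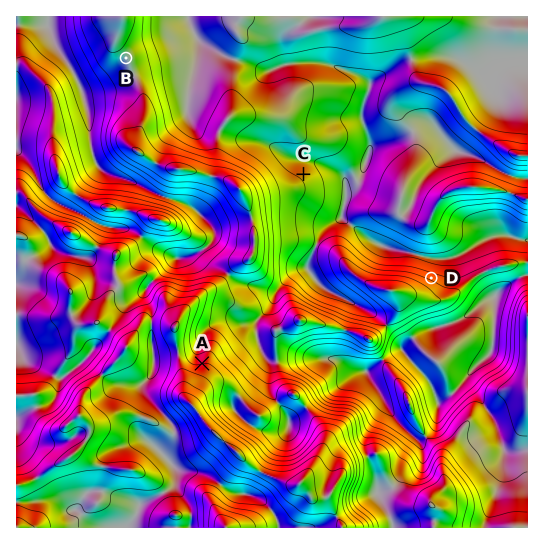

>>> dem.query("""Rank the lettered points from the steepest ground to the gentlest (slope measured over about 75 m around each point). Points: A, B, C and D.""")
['D', 'A', 'C', 'B']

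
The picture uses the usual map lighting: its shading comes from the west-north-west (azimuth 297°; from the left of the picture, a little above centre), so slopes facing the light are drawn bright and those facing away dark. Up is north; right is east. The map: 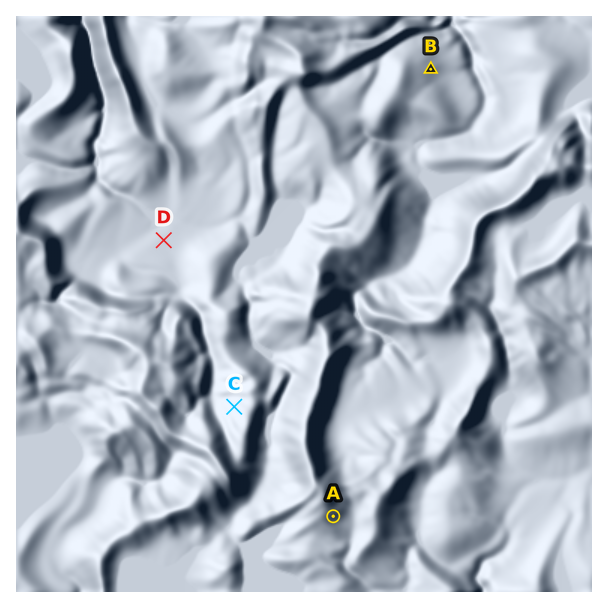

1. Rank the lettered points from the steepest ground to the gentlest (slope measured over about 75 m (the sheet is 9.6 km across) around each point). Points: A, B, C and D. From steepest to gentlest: A C B D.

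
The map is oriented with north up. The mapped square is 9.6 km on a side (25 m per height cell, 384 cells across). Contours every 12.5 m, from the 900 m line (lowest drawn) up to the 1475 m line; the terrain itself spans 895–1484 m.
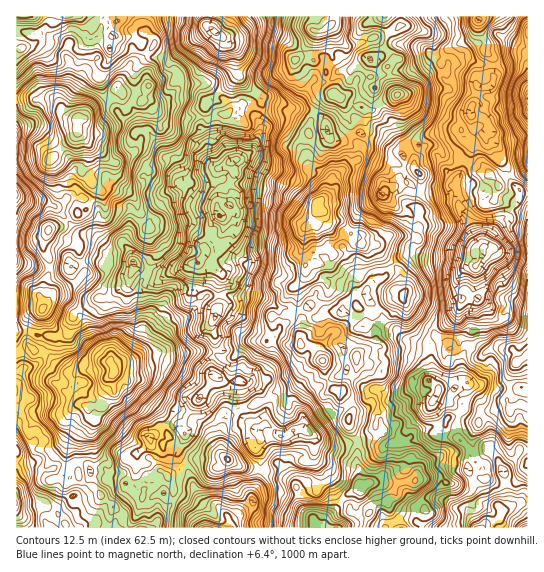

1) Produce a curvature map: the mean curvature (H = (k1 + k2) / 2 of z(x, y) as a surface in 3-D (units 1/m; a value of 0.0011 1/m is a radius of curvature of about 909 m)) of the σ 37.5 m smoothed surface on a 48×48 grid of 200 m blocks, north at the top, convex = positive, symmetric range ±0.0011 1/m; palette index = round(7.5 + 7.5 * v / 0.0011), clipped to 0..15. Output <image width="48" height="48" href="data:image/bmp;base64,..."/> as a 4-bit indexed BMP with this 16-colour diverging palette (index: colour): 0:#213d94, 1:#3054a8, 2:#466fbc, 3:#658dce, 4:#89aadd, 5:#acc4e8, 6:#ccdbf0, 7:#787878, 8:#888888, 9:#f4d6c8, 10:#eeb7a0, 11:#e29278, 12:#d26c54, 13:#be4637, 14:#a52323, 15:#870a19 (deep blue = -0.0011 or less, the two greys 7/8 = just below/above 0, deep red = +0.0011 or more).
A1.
<image width="48" height="48" href="data:image/bmp;base64,Qk32BAAAAAAAAHYAAAAoAAAAMAAAADAAAAABAAQAAAAAAIAEAAATCwAAEwsAABAAAAAAAAAAlD0hAKhUMAC8b0YAzo1lAN2qiQDoxKwA8NvMAHh4eACIiIgAyNb0AKC37gB4kuIAVGzSADdGvgAjI6UAGQqHACK3BmSHh39oNstqyKecmNimI2GWeFNTeGinaIaL0myUaMFUObff2kNsWXXvVnyiVko0aIurZkiZhQWIBmaVSJWEinGBNFQzUTqIwn20V5SaZnakNJW1CY3nmF1GnZiZk3ruupg3aHfIG9hlSLvchTrNt6/37jz2d3ihmVd6lH2YWfzPlZh1Rnmm+UyURQiwTVlYg0q0NcVmt5/6V/pVSLuEN6nJiVp0mC2Xt3hBVzpGeauSCLioRnilJFt3yWUmkJpEir13hAjDOJmEZwGCBoiJpnkSUKYIo6c5x5/FYkZjaYlWRYcgat9iymyZpK9KxmqfpqmYSaZnmJqVcr0zup+kpYkX9nuIxXdoi8i7tWlaMl2c5n5EpXp7aqUTWEuKrHFUqGiOmHdgQXpUull36uw3hVhxqGiZhDq+Zxa328xXd2RBNWaqWrdEpDYjhRFYcmimyZeueIm4gwV4NlnGdjh521Y2hUk4uDRInIrbukfXZluyhCt5+2mpyYl45a1U/K6YY7y7q4vK3oWUi2nFqTu4mWh3yW2rqLtkU6zdZ3nGaRae7mroh2mJtUZJyZmttmM3ZXZvhpekMEn1iVXrTdIocndJaIdoV9jbEZFmWpeLtwhRjpWVOFdoVuhYQNdSCKv9Mmc2OcilpxNWrmZ0dTioV+t8IGU6KautyDBoRnnEPKiWU5mjm1dku9y6MmCchd6sqYaFKFTKqog4a67GPKVVntzoJ8lqRcfJN9yWKpNXRXB0msOcVnW0JpuJQIRbV2B8AsOaMacwJlhIB5ebvFZ1aJhYcRF5SoTtCJV7E2yJZIa1VrykaqV5tjd4plVQBs/GisaDOuW8MohHe3eXZRr4xzinVRIQN5/cVUVyLMuoR6VFqEj5qlrpr8qXqTJol3r/mHfaKMrKiYRzKJ/anKWYqFi723dodoh2XtTYa5qlaBVQabyay2J6JFm6gEukV0NlWWWzPVajZxU2pzeO6cg1I9yHQo3LUxV7ZlvKmFN4mGkztZloy6lSB3WYVJpbcHmYZatas5sjyXt3mro1maeDNme5I2ebMrz+hJRMcrs2kjc3l0OZXdqIhm/UVJrmKNrvhGe/hnNtc0QBVUjaOZj2aT10t41hSo24a6ukPKJ5WLREBvy6RWa7M3aomUdTd32WjsnEGIi6JYKaNsmacll5hkV3ZIZUYWRFnKjLQizIeIjPcUatQploWaRESIkld5RLnvlTpqyTqb2JR6Z8Q5Z6VLu2lxZDut17qP00i5uLIXeqhbUHebbqfIymdgd2d+6tpYdqp7WZglqbYCaIn9pjn/yzi2mT3I27uHJvdvkrm9UjaX23aIdgjK3WfEQDr3mFd3VMduZ9W9pCv+yFeGarRCdklzZAVVtzZpgnxoVtt6aFV6zIiYVju7ZDq4yUaSVm5n4liJiHaTBEKL6kNlojXMYHaNIl2lZky0hFpJ+QBlJBfKZKlrm8gUFqZXcnqe2omnh1urxzQgQzRKaP7NJNrMv8qkT7XaWXd2qDa8eMgBdKYoyabfQUHPpEexBXXg=="/>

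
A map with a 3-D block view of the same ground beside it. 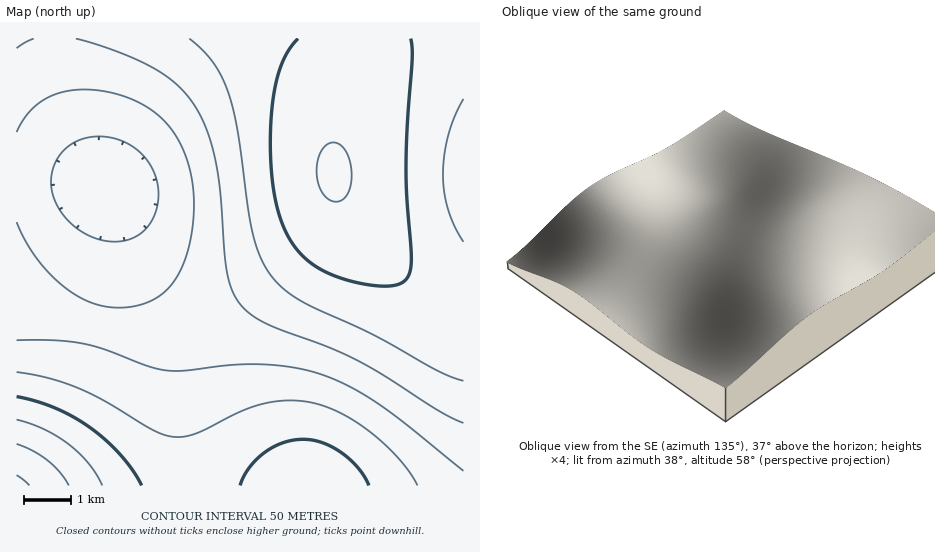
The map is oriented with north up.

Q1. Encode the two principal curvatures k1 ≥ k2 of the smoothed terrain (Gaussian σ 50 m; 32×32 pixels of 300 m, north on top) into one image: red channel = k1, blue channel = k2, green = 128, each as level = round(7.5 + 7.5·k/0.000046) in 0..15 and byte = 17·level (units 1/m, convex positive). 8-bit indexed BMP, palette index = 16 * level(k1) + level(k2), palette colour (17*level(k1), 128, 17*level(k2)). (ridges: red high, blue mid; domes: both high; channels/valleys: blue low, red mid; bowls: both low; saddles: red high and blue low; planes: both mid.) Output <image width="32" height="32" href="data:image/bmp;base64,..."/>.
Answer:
<image width="32" height="32" href="data:image/bmp;base64,Qk02CAAAAAAAADYEAAAoAAAAIAAAACAAAAABAAgAAAAAAAAEAAATCwAAEwsAAAABAAAAAAAAAIAAABGAAAAigAAAM4AAAESAAABVgAAAZoAAAHeAAACIgAAAmYAAAKqAAAC7gAAAzIAAAN2AAADugAAA/4AAAACAEQARgBEAIoARADOAEQBEgBEAVYARAGaAEQB3gBEAiIARAJmAEQCqgBEAu4ARAMyAEQDdgBEA7oARAP+AEQAAgCIAEYAiACKAIgAzgCIARIAiAFWAIgBmgCIAd4AiAIiAIgCZgCIAqoAiALuAIgDMgCIA3YAiAO6AIgD/gCIAAIAzABGAMwAigDMAM4AzAESAMwBVgDMAZoAzAHeAMwCIgDMAmYAzAKqAMwC7gDMAzIAzAN2AMwDugDMA/4AzAACARAARgEQAIoBEADOARABEgEQAVYBEAGaARAB3gEQAiIBEAJmARACqgEQAu4BEAMyARADdgEQA7oBEAP+ARAAAgFUAEYBVACKAVQAzgFUARIBVAFWAVQBmgFUAd4BVAIiAVQCZgFUAqoBVALuAVQDMgFUA3YBVAO6AVQD/gFUAAIBmABGAZgAigGYAM4BmAESAZgBVgGYAZoBmAHeAZgCIgGYAmYBmAKqAZgC7gGYAzIBmAN2AZgDugGYA/4BmAACAdwARgHcAIoB3ADOAdwBEgHcAVYB3AGaAdwB3gHcAiIB3AJmAdwCqgHcAu4B3AMyAdwDdgHcA7oB3AP+AdwAAgIgAEYCIACKAiAAzgIgARICIAFWAiABmgIgAd4CIAIiAiACZgIgAqoCIALuAiADMgIgA3YCIAO6AiAD/gIgAAICZABGAmQAigJkAM4CZAESAmQBVgJkAZoCZAHeAmQCIgJkAmYCZAKqAmQC7gJkAzICZAN2AmQDugJkA/4CZAACAqgARgKoAIoCqADOAqgBEgKoAVYCqAGaAqgB3gKoAiICqAJmAqgCqgKoAu4CqAMyAqgDdgKoA7oCqAP+AqgAAgLsAEYC7ACKAuwAzgLsARIC7AFWAuwBmgLsAd4C7AIiAuwCZgLsAqoC7ALuAuwDMgLsA3YC7AO6AuwD/gLsAAIDMABGAzAAigMwAM4DMAESAzABVgMwAZoDMAHeAzACIgMwAmYDMAKqAzAC7gMwAzIDMAN2AzADugMwA/4DMAACA3QARgN0AIoDdADOA3QBEgN0AVYDdAGaA3QB3gN0AiIDdAJmA3QCqgN0Au4DdAMyA3QDdgN0A7oDdAP+A3QAAgO4AEYDuACKA7gAzgO4ARIDuAFWA7gBmgO4Ad4DuAIiA7gCZgO4AqoDuALuA7gDMgO4A3YDuAO6A7gD/gO4AAID/ABGA/wAigP8AM4D/AESA/wBVgP8AZoD/AHeA/wCIgP8AmYD/AKqA/wC7gP8AzID/AN2A/wDugP8A/4D/ABAgQGBwkKDB4vLz8+PDspJxYUAwEBAgMEBQYHCQoLHBEDBQYICRssLj8/T05MSjk3JiQTAgECAwQFBhgZKistIwQGBxkaKzw+T19fXVxKSTc2JRMSAgIDFBUnKCk6PD1FFhcYKis8TU5eb25ta1pZRzY1JBMDAxMkNTc4SUtMXlYoKSo7PExNXW5+fXx7allYRzYlFAQEFDRGR1haW2xuaTo6OzxNTV1tfY2Mi4t6aVhINyYVFRUlNVZYWWpsfX6LO0xNTV5ebX2NjJybi3pqWUk4JyYWFjZGWFlqe3yNjp1NTk5fX25ufYybq6uLe1tKSjkoJycnN0hZamt8fY6fr19fX19fb39+jZysnHxsXEs7Ojk4ODhIWWprbH2Oj5+vX19fb29vf3+OjZ2NfV1dTDw7OjlJSVprbG1uf4+Pn69vb29vb29vf35+fm5uXk5NPTxLSlpaa2xtbn9/f4+fr29vb29vb29ubm5uXk5OPj49TExbant8fW5vb29/f4+fX19fX19ebW1dXU1NPj4+Pj1NXGt6i4x+f29vb29/f49fX15eXVxcW0tMPC0tLi4+Pk1ce4usnY5/b29vb29vfl5dXFxbS0pKOjorHB0tLj4+XW18nK2ej39vb19fX15tTEtLSklJSTkpGRobHB0tPU5dfY2tvq6fj39vX19eXVtKSklIRzc3JxgYCQobHC09TW5+nq6/r5+Pf29eXk1MSTk4NzY2NSYWFgcICQobLE1dfo6vv7+vn49/bl5dTEpINzY1NDQkFBQFBQYHGSo7TG1+n6+/v7+vn45+bVxKSTY1NDMjIhMTAwMEBQYXKUpbfI6vv7+/v6+fjn1sWklINDQjIhICAgICAgIDBBY3WWqMnq+/v7+/v66djHpZSDY0IxMCAgIBAQEBAQITJUZYeoyer7+/v7+/rpyLemhXNiQkExMCAgIBAQECAxQmR1lrfI6fr7+/v6+tnIt6aFdGNSUUFBMDAhISEgMEFSc4Slttjp+fr6+vr52ci3ppV0ZGFhUVFBQTExMTFAUXKCo7TG1+j5+vr6+unY18a2pYR0cXFhYVFSQkJCUVFxgpKjxNXW5/j5+fn56NjXxrWllISCcnJyYmJSUlJicYGSorPD1OXm9/j5+eno19bGxbWklIKCgoJyc3Njc3OCkqKyw8PU1ebn6Ojo2NfX1tXFxbSkkpKSk4ODhISEhJOjs7PD09TU1dbX2NjI19bW1cXFtbWSo6OjpJSUlZWUpKSzw8PT1NTV1sbHx8fHxsbGxcXFtaOjo7S0pKWlpaWltcTExMTExMXFtre3t7e2xsbGxsbGo7O0xMTFxba2tra2xcXExMTEtLWlpqampra2xsbGx8c="/>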